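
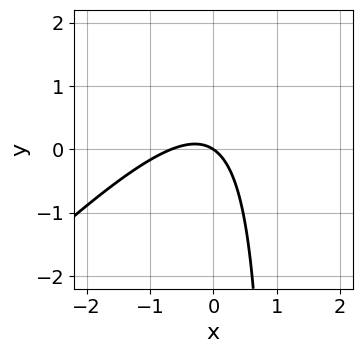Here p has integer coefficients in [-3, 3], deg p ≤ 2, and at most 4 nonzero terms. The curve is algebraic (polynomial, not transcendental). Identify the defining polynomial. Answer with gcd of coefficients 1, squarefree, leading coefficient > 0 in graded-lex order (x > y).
3*x^2 - 3*x*y + 2*x + 3*y

(a) The degree is 2 — a generic line meets the curve in up to 2 points.
(b) Against the integer gridlines: it meets the y-axis at y = 0 (among the integer gridlines); it crosses the x-axis at the gridline x = 0.
(c) Solving for integer coefficients yields p as stated.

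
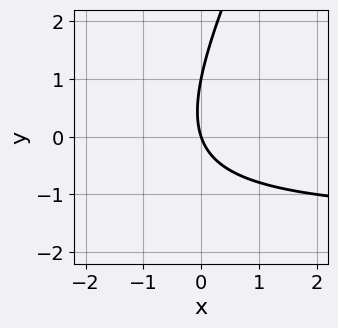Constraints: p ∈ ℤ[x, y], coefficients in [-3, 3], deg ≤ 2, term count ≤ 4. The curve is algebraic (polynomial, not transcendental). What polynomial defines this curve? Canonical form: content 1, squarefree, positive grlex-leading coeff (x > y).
The degree is 2 — a generic line meets the curve in up to 2 points.
Reading off the gridlines: it meets the x-axis at x = 0 (among the integer gridlines); among the integer gridlines, it crosses the y-axis at y ∈ {0, 1}.
Assembling these constraints gives the stated polynomial.

2*x*y - y^2 + 3*x + y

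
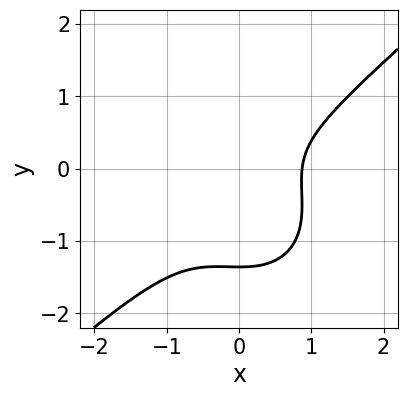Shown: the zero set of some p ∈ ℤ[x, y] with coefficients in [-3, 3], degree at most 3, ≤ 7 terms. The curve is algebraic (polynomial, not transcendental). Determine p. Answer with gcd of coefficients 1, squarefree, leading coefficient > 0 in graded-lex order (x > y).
3*x^3 - x^2*y - 3*y^3 - 3*y^2 - 2

(a) The degree is 3 — a generic line meets the curve in up to 3 points.
(b) Matching integer coefficients to the picture gives p.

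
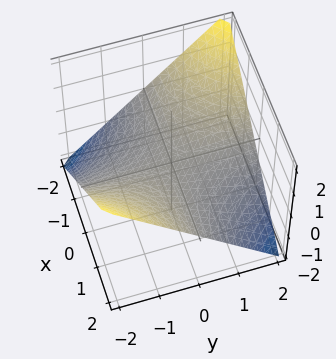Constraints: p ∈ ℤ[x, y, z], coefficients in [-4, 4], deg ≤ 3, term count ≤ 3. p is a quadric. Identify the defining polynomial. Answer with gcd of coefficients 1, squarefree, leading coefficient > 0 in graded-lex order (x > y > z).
(a) The degree is 2 — a saddle surface; a quadric.
(b) Observable constraints: every point of the y-axis in the box is on the surface; every point of the x-axis in the box is on the surface; it crosses the z-axis at the gridline z = 0.
(c) Together with the visible shape, these determine p as stated.

x*y + 2*z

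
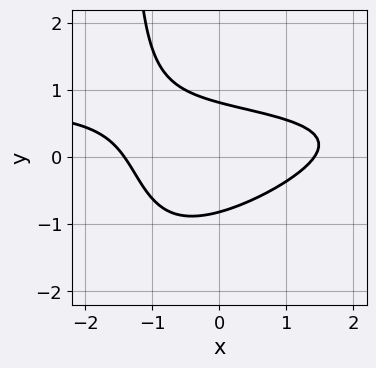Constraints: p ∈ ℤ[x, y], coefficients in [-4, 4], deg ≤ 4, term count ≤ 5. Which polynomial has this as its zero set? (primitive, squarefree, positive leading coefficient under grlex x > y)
First, deg p = 3. The shape is more complex than any degree-2 curve.
Finally, solving for integer coefficients yields p as stated.

x^2*y - 2*x*y^2 - x^2 - 3*y^2 + 2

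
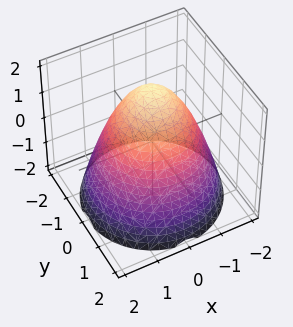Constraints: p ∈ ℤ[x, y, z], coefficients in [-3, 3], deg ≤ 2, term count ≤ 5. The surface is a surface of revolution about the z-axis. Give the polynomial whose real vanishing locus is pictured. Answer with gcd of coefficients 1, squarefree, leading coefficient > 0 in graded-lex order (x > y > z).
x^2 + y^2 + z - 2

(a) deg p = 2. The shape is more complex than any degree-1 surface.
(b) Symmetries: the z-axis is an axis of rotation, so x and y enter only as x² + y².
(c) Checking where it meets the axes: a circular section at z = -1 has radius between 1 and 2; it crosses the z-axis at the gridline z = 2.
(d) Putting this together gives p.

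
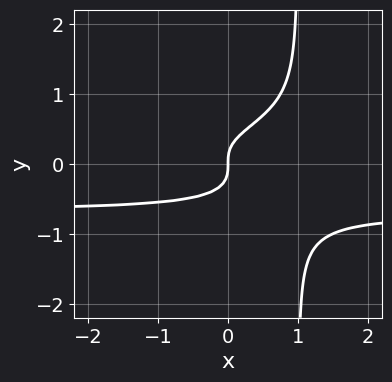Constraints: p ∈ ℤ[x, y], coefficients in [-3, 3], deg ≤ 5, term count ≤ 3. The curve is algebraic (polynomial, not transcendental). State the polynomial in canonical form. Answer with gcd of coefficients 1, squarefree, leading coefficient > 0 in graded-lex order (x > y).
First, the degree is 4 — no degree-3 curve has this shape.
Then, observable constraints: it crosses the x-axis at the gridline x = 0; one y-axis crossing is at y = 0.
Finally, putting this together gives p.

3*x*y^3 - 3*y^3 + x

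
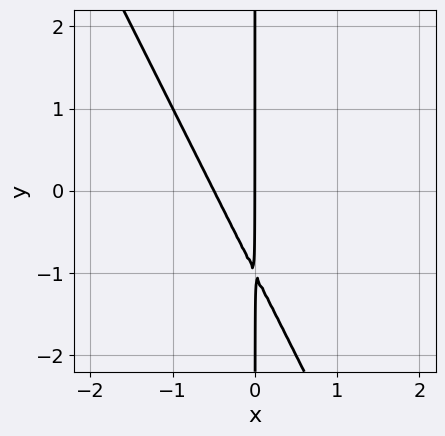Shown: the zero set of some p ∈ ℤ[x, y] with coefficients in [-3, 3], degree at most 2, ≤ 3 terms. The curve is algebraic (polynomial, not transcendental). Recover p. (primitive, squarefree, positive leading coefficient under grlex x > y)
2*x^2 + x*y + x

1. The degree is 2 — the shape is more complex than any degree-1 curve.
2. Reading off the gridlines: it meets the x-axis at x = 0 (among the integer gridlines); the visible y-axis segment lies entirely on the curve.
3. These observations pin down the coefficients.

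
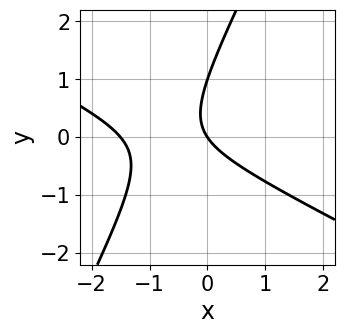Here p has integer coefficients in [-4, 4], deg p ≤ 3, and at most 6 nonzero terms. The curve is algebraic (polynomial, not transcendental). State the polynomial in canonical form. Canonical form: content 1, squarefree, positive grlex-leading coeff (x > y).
The degree is 2 — no degree-1 curve has this shape.
Observable constraints: the y-axis gridline crossings are at y ∈ {0, 1}; it crosses the x-axis at the gridline x = 0.
Fitting integer coefficients to these (and the overall shape) gives p.

2*x^2 + 3*x*y - 2*y^2 + 3*x + 2*y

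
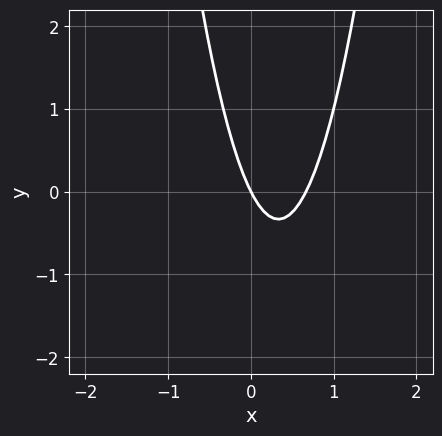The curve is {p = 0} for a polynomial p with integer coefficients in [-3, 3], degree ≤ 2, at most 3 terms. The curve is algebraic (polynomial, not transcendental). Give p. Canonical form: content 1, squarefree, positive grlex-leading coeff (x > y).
Degree: no degree-1 curve has this shape, so deg p = 2.
Against the integer gridlines: one y-axis crossing is at y = 0; one x-axis crossing is at x = 0.
Putting this together gives p.

3*x^2 - 2*x - y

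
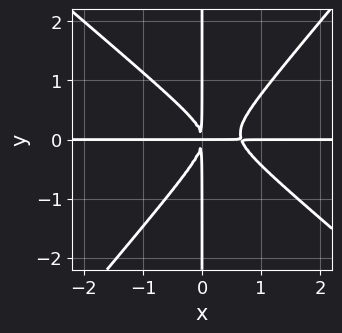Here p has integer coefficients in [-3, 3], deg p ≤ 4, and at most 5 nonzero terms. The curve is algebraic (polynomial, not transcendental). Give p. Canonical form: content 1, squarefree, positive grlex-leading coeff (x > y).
(a) deg p = 4. The shape is more complex than any degree-3 curve.
(b) Checking where it meets the axes: the visible y-axis segment lies entirely on the curve; the visible x-axis segment lies entirely on the curve.
(c) Solving for integer coefficients yields p as stated.

3*x^3*y + x^2*y^2 - 3*x*y^3 - 2*x^2*y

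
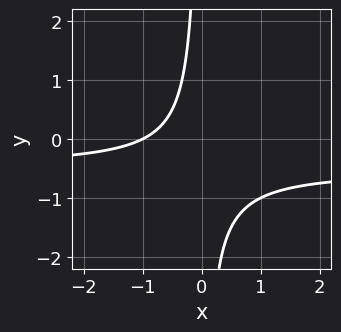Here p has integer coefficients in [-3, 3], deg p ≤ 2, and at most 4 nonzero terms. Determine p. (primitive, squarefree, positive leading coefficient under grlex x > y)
2*x*y + x + 1

1. The degree is 2 — no degree-1 curve has this shape.
2. Observable constraints: one x-axis crossing is at x = -1; the curve avoids every integer y-axis point in the box.
3. Fitting integer coefficients to these (and the overall shape) gives p.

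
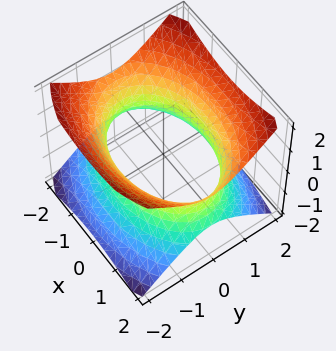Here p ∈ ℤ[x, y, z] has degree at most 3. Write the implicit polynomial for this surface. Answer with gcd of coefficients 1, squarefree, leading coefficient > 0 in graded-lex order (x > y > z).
(a) The degree is 2 — an hourglass — one-sheet hyperboloid; a quadric.
(b) Symmetries: it's symmetric under y → −y, forcing even powers of y; it's symmetric under x → −x, forcing even powers of x; mirror symmetry z ↦ −z ⇒ only even powers of z.
(c) Reading off the gridlines: the surface avoids every integer z-axis point in the box.
(d) Matching integer coefficients to the picture gives p.

x^2 + 2*y^2 - 2*z^2 - 3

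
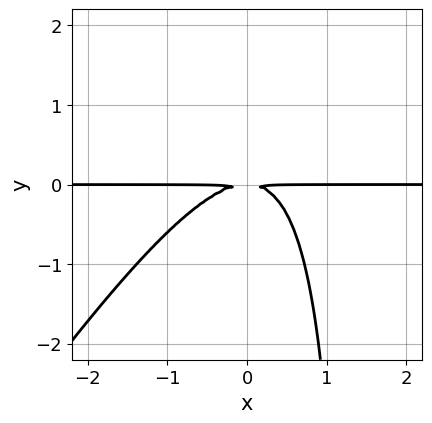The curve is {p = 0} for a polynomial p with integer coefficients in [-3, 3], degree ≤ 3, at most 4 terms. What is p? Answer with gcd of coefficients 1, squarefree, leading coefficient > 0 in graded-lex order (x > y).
3*x^2*y - 2*x*y^2 + 3*y^2

1. deg p = 3.
2. Checking where it meets the axes: the visible x-axis segment lies entirely on the curve.
3. The integer polynomial consistent with all of this is the stated p.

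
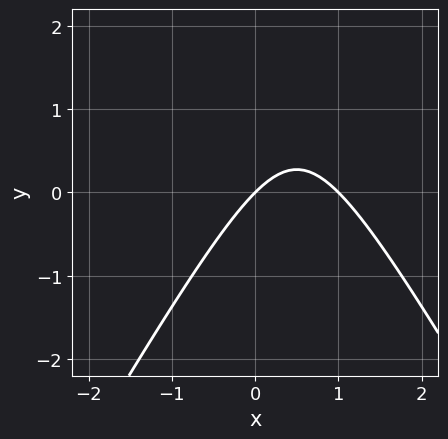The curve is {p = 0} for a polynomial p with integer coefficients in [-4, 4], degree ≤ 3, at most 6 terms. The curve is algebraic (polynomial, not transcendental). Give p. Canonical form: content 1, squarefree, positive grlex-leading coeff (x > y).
First, degree: a generic line meets the curve in up to 2 points, so deg p = 2.
Next, observable constraints: it meets the y-axis at y = 0 (among the integer gridlines); among the integer gridlines, it crosses the x-axis at x ∈ {0, 1}.
Finally, solving for integer coefficients yields p as stated.

3*x^2 - y^2 - 3*x + 3*y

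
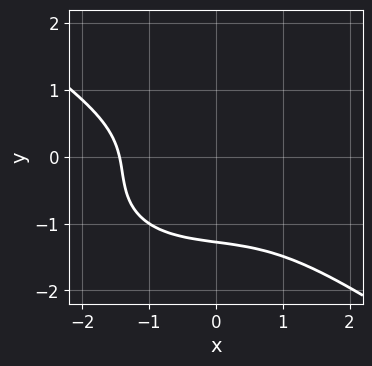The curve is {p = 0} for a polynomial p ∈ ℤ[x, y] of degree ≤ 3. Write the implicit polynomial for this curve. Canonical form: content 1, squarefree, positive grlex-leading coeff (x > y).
First, degree: no degree-2 curve has this shape, so deg p = 3.
Finally, solving for integer coefficients yields p as stated.

x^3 + 3*y^3 - x*y + 2*y^2 + 3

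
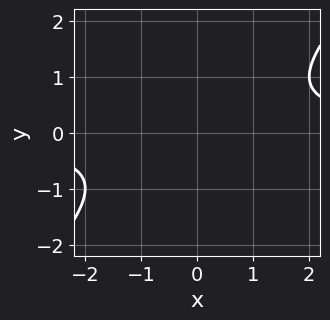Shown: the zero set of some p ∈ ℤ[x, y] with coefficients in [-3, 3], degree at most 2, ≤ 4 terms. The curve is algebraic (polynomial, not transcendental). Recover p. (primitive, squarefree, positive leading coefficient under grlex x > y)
1. deg p = 2. The shape is more complex than any degree-1 curve.
2. Observable constraints: no y-intercept at any integer in the box; no x-intercept at any integer in the box.
3. Matching integer coefficients to the picture gives p.

x*y - y^2 - 1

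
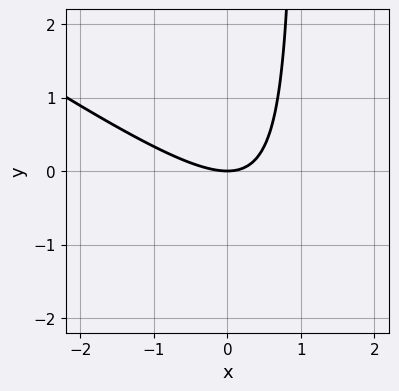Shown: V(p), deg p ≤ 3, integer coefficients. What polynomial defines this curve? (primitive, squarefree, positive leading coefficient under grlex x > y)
1. deg p = 2. The shape is more complex than any degree-1 curve.
2. From the axis intercepts and sections: one y-axis crossing is at y = 0; one x-axis crossing is at x = 0.
3. Assembling these constraints gives the stated polynomial.

2*x^2 + 3*x*y - 3*y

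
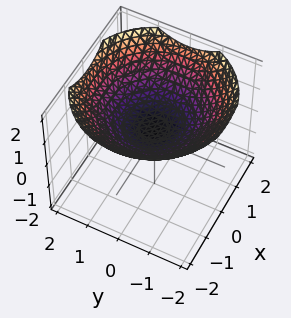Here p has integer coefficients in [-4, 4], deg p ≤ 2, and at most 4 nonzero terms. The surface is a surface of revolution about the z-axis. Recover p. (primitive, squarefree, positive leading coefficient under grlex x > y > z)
The degree is 2 — the shape is more complex than any degree-1 surface.
Symmetry: the surface is invariant under rotation about z: p = q(x² + y², z).
From the axis intercepts and sections: it misses every integer gridline on the y-axis; a circular section at z = 1 has radius between 1 and 2.
Putting this together gives p.

x^2 + y^2 - 3*z + 1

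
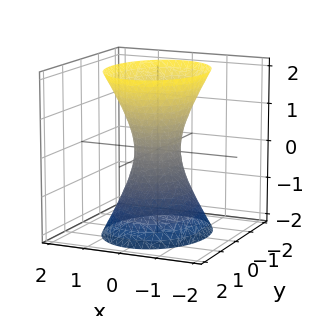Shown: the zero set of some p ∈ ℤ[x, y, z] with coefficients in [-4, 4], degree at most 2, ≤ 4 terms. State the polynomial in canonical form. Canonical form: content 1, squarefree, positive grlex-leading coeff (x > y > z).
(a) The degree is 2 — an hourglass — one-sheet hyperboloid; a quadric.
(b) Symmetries: mirror symmetry z ↦ −z ⇒ only even powers of z; mirror symmetry x ↦ −x ⇒ only even powers of x; mirror symmetry y ↦ −y ⇒ only even powers of y.
(c) From the visible intercepts: it misses every integer gridline on the z-axis.
(d) These observations pin down the coefficients.

3*x^2 + 2*y^2 - z^2 - 1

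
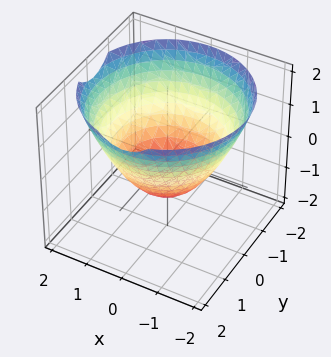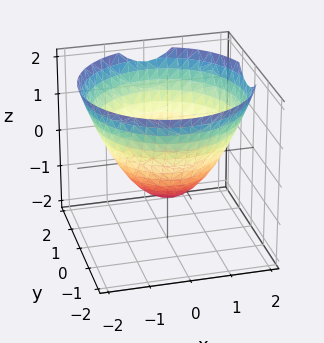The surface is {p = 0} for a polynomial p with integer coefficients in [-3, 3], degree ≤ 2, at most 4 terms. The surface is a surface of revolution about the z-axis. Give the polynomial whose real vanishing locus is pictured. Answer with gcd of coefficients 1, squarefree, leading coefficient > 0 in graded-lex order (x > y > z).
2*x^2 + 2*y^2 - 3*z - 3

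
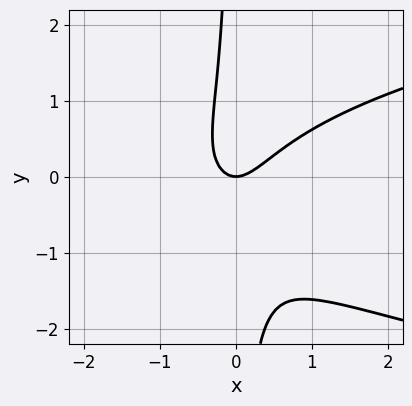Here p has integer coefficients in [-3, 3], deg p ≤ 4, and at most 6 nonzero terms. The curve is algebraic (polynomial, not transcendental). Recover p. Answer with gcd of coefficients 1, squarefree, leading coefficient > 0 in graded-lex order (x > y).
2*x*y^2 - 2*x^2 + x*y + y

1. deg p = 3. No degree-2 curve has this shape.
2. Observable constraints: it meets the y-axis at y = 0 (among the integer gridlines); it meets the x-axis at x = 0 (among the integer gridlines).
3. Putting this together gives p.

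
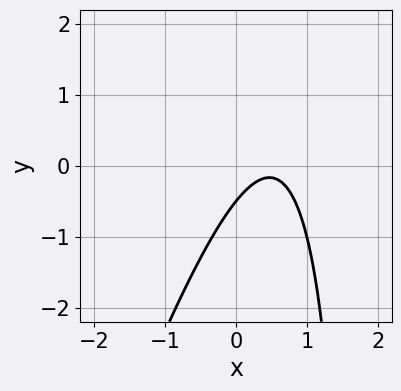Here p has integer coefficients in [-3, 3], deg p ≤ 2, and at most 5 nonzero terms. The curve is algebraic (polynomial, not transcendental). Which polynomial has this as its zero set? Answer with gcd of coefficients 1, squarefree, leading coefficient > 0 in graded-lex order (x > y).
3*x^2 - x*y - 3*x + 2*y + 1

(a) deg p = 2.
(b) Checking where it meets the axes: no x-intercept at any integer in the box.
(c) The integer polynomial consistent with all of this is the stated p.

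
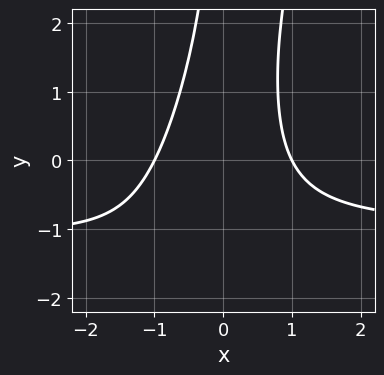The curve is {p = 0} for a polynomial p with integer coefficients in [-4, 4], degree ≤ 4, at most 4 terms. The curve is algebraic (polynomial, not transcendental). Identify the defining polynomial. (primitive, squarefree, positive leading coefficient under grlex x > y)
3*x^2*y - x*y^2 + 3*x^2 - 3

First, degree: the shape is more complex than any degree-2 curve, so deg p = 3.
Then, checking where it meets the axes: no y-intercept at any integer in the box; among the integer gridlines, it crosses the x-axis at x ∈ {-1, 1}.
Finally, assembling these constraints gives the stated polynomial.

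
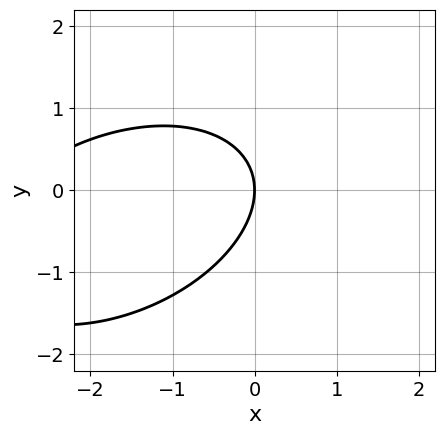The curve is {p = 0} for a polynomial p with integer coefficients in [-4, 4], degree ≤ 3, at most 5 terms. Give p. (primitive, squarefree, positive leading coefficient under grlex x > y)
(a) Degree: a generic line meets the curve in up to 2 points, so deg p = 2.
(b) From the visible intercepts: one y-axis crossing is at y = 0; one x-axis crossing is at x = 0.
(c) Fitting integer coefficients to these (and the overall shape) gives p.

x^2 - x*y + 2*y^2 + 3*x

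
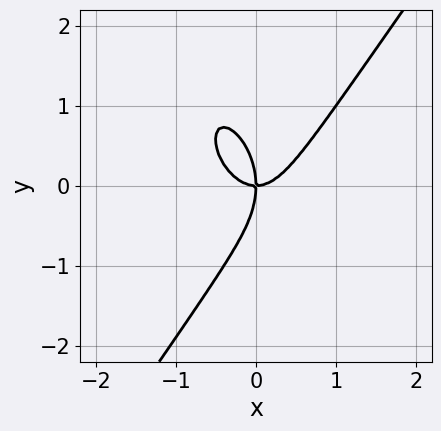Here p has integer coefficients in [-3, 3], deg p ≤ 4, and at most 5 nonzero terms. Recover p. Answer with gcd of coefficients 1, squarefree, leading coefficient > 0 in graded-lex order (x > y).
3*x^3 - y^3 - 2*x*y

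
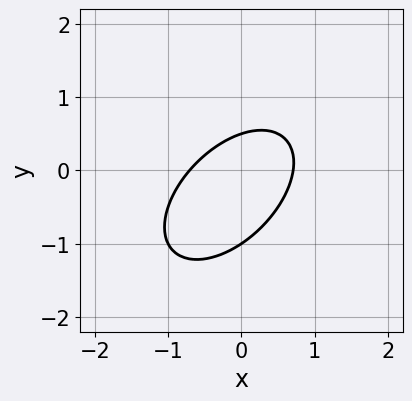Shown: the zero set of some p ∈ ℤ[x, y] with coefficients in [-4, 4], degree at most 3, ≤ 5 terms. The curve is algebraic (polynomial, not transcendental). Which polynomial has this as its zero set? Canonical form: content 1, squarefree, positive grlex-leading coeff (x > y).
2*x^2 - 2*x*y + 2*y^2 + y - 1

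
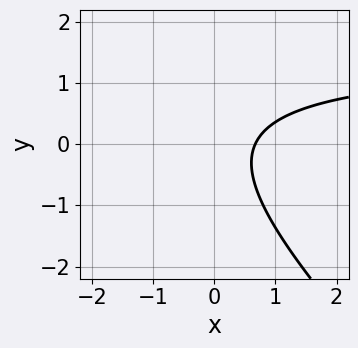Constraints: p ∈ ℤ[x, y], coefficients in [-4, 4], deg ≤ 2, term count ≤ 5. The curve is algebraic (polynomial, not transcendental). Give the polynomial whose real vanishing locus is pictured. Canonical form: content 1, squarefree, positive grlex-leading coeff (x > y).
2*x*y + 2*y^2 - 3*x + 2

The degree is 2 — no degree-1 curve has this shape.
Against the integer gridlines: no y-intercept at any integer in the box.
Fitting integer coefficients to these (and the overall shape) gives p.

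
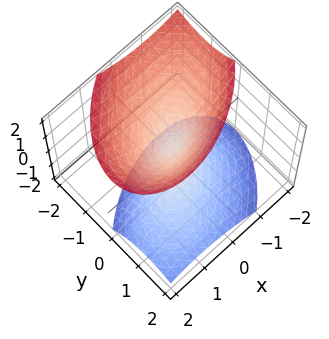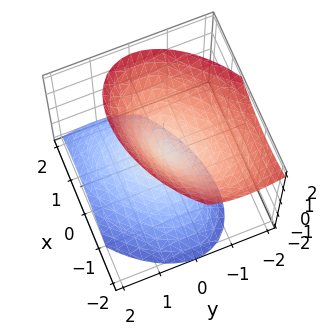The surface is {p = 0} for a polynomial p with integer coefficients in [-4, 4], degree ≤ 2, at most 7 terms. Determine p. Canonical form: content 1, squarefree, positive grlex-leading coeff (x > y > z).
2*x^2 - 2*x*y + 3*y^2 + 2*y*z - 2*z^2

1. I count 2 distinct pieces. Treating them together as one polynomial.
2. Degree: no degree-1 surface has this shape, so deg p = 2.
3. Reading off the gridlines: it crosses the x-axis at the gridline x = 0; one y-axis crossing is at y = 0; one z-axis crossing is at z = 0.
4. The integer polynomial consistent with all of this is the stated p.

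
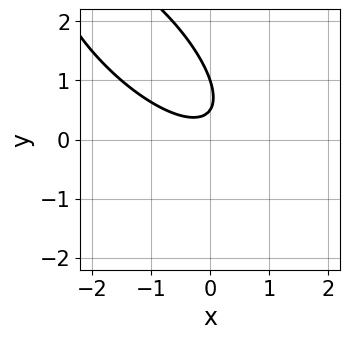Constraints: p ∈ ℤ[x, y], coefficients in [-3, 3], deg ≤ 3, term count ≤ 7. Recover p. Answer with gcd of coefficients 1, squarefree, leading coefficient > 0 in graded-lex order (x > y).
2*x^2 + 3*x*y + 2*y^2 - 3*y + 1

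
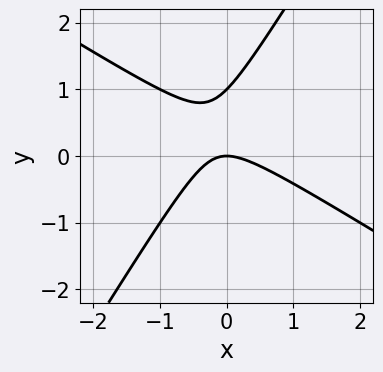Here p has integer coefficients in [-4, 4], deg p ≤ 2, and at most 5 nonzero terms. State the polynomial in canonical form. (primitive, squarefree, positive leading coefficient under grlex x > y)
x^2 + x*y - y^2 + y

deg p = 2. No degree-1 curve has this shape.
Observable constraints: among the integer gridlines, it crosses the y-axis at y ∈ {0, 1}; it meets the x-axis at x = 0 (among the integer gridlines).
Putting this together gives p.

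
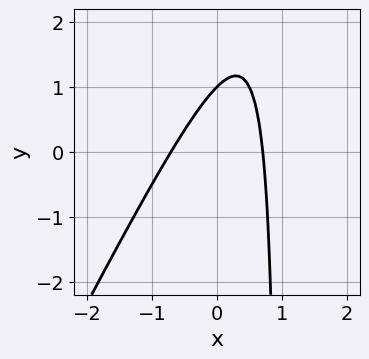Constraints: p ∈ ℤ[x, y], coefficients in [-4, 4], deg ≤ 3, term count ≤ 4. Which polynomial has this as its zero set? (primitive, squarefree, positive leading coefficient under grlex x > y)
2*x^2 - x*y + y - 1

1. deg p = 2. A generic line meets the curve in up to 2 points.
2. Checking where it meets the axes: it meets the y-axis at y = 1 (among the integer gridlines).
3. Putting this together gives p.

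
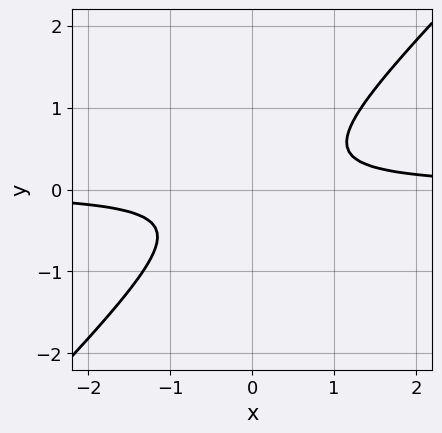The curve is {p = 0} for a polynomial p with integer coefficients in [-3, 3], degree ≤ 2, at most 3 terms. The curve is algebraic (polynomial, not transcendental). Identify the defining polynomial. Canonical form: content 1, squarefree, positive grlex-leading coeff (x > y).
(a) deg p = 2. No degree-1 curve has this shape.
(b) From the axis intercepts and sections: no y-intercept at any integer in the box; the curve avoids every integer x-axis point in the box.
(c) Together with the visible shape, these determine p as stated.

3*x*y - 3*y^2 - 1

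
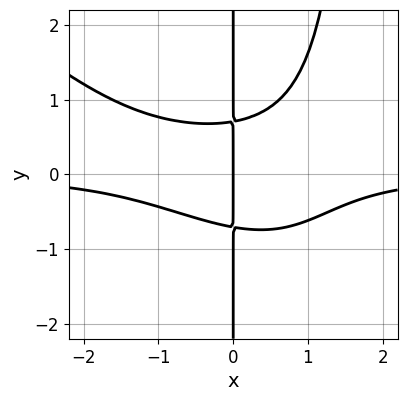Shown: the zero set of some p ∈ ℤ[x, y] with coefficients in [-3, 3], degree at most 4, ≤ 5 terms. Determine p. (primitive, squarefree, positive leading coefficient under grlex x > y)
x^3*y + x^2*y^2 - 2*x*y^2 + x

(a) Degree: a generic line meets the curve in up to 4 points, so deg p = 4.
(b) From the axis intercepts and sections: the visible y-axis segment lies entirely on the curve; it meets the x-axis at x = 0 (among the integer gridlines).
(c) Putting this together gives p.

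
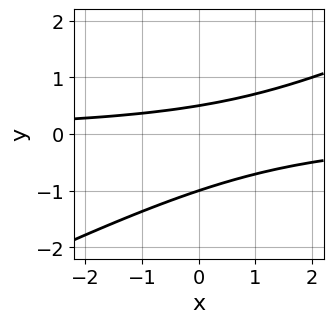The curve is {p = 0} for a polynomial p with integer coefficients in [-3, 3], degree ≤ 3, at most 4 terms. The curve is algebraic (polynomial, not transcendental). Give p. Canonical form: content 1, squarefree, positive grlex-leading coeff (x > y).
x*y - 2*y^2 - y + 1

First, the degree is 2 — the shape is more complex than any degree-1 curve.
Then, observable constraints: it meets the y-axis at y = -1 (among the integer gridlines); the curve avoids every integer x-axis point in the box.
Finally, putting this together gives p.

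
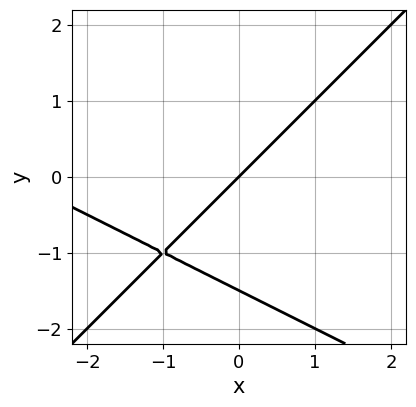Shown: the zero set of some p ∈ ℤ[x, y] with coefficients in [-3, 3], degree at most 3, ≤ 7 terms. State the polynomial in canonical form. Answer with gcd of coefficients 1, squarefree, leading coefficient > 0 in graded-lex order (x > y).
x^2 + x*y - 2*y^2 + 3*x - 3*y

1. deg p = 2. No degree-1 curve has this shape.
2. From the visible intercepts: it meets the y-axis at y = 0 (among the integer gridlines); one x-axis crossing is at x = 0.
3. Together with the visible shape, these determine p as stated.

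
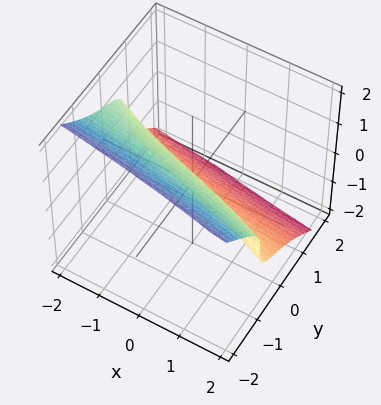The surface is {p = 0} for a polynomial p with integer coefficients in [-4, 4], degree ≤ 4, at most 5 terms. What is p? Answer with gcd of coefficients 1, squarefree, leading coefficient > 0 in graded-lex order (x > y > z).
x*y^2 + 2*y^3 + 2*z^3 + x + 3*y

First, deg p = 3. The shape is more complex than any degree-2 surface.
Then, checking where it meets the axes: it meets the x-axis at x = 0 (among the integer gridlines); one y-axis crossing is at y = 0; it crosses the z-axis at the gridline z = 0.
Finally, putting this together gives p.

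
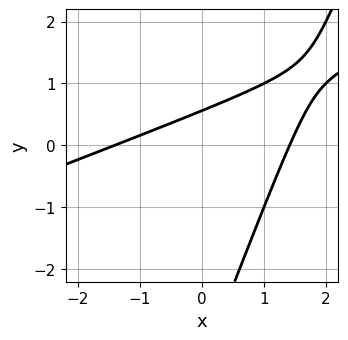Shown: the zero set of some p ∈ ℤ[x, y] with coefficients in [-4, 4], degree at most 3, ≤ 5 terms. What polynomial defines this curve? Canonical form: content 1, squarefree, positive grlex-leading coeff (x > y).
x^2 - 3*x*y + y^2 + 3*y - 2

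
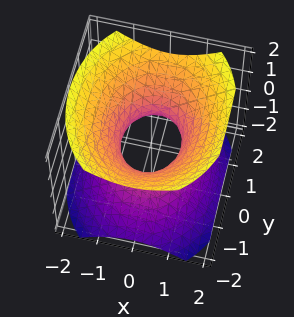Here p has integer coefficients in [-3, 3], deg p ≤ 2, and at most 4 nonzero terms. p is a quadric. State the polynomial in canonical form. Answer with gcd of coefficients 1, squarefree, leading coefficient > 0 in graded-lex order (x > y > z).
3*x^2 + 2*y^2 - 3*z^2 - 2

First, the degree is 2 — one connected sheet with a waist; a quadric.
Next, symmetries: the z ↦ −z reflection is a symmetry, so z appears only in even powers; mirror symmetry x ↦ −x ⇒ only even powers of x; mirror symmetry y ↦ −y ⇒ only even powers of y.
Then, against the integer gridlines: the y-axis gridline crossings are at y ∈ {-1, 1}; the surface avoids every integer z-axis point in the box.
Finally, solving for integer coefficients yields p as stated.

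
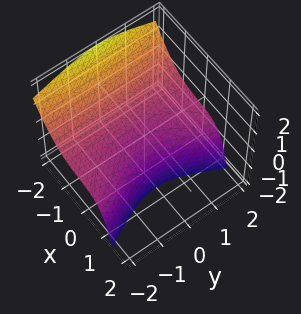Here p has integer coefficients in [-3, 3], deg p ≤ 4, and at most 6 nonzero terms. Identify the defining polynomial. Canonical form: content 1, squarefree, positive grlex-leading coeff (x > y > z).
2*x^3 + y^2*z - 3*x*z + 3*z + 2

(a) The degree is 3 — a generic line meets the surface in up to 3 points.
(b) From the visible intercepts: no y-intercept at any integer in the box; one x-axis crossing is at x = -1.
(c) Matching integer coefficients to the picture gives p.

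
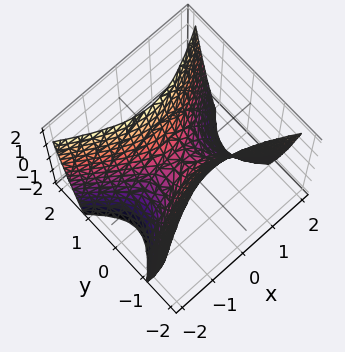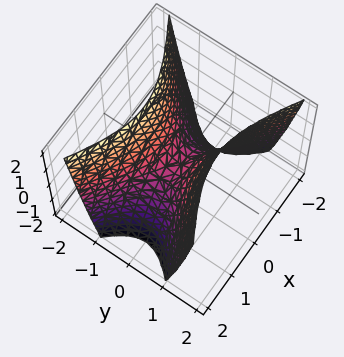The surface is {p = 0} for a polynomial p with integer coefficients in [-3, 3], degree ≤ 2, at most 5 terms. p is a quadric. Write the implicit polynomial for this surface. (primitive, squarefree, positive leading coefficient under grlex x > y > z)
First, degree: a hyperbolic paraboloid; a quadric, so deg p = 2.
Then, symmetries: the x ↦ −x reflection is a symmetry, so x appears only in even powers; the y ↦ −y reflection is a symmetry, so y appears only in even powers.
Then, checking where it meets the axes: it crosses the z-axis at the gridline z = 0; it meets the y-axis at y = 0 (among the integer gridlines); it meets the x-axis at x = 0 (among the integer gridlines).
Finally, solving for integer coefficients yields p as stated.

x^2 - 2*y^2 + z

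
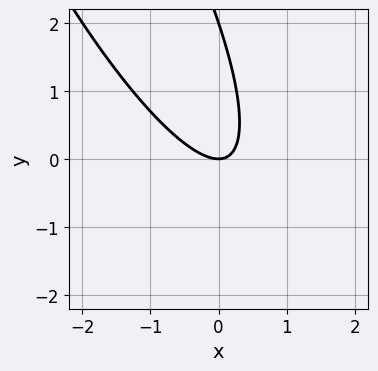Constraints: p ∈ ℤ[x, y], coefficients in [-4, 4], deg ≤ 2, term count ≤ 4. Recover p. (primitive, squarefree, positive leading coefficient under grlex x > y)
First, degree: a generic line meets the curve in up to 2 points, so deg p = 2.
Next, from the axis intercepts and sections: one x-axis crossing is at x = 0; the y-axis gridline crossings are at y ∈ {0, 2}.
Finally, fitting integer coefficients to these (and the overall shape) gives p.

3*x^2 + 3*x*y + y^2 - 2*y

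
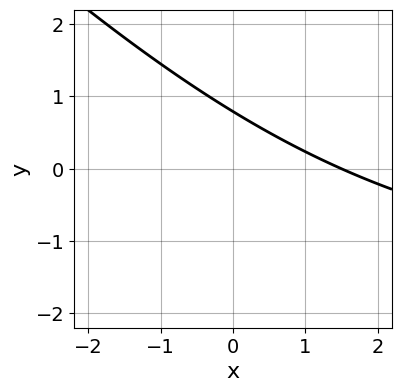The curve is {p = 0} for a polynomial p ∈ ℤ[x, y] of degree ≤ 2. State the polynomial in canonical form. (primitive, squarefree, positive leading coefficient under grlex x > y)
First, degree: the shape is more complex than any degree-1 curve, so deg p = 2.
Finally, putting this together gives p.

x*y + y^2 + 2*x + 3*y - 3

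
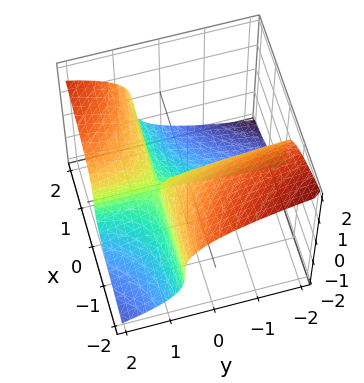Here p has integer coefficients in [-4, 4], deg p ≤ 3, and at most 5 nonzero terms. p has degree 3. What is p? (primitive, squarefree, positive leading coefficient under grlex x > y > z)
1. deg p = 3. The shape is more complex than any degree-2 surface.
2. From the axis intercepts and sections: it crosses the x-axis at the gridline x = 0; it crosses the z-axis at the gridline z = 0; the visible y-axis segment lies entirely on the surface.
3. The integer polynomial consistent with all of this is the stated p.

2*z^3 - 3*x*y + 2*x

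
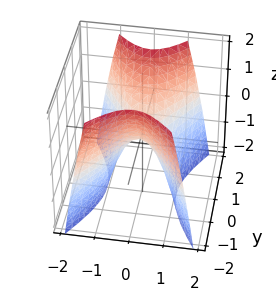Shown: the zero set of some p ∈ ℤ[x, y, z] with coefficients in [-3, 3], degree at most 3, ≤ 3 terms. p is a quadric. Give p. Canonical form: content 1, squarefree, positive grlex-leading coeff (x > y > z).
1. deg p = 2. A saddle surface; a quadric.
2. Symmetries: it's symmetric under x → −x, forcing even powers of x; the y ↦ −y reflection is a symmetry, so y appears only in even powers.
3. Observable constraints: one x-axis crossing is at x = 0; it meets the z-axis at z = 0 (among the integer gridlines); one y-axis crossing is at y = 0.
4. These observations pin down the coefficients.

2*x^2 - y^2 + z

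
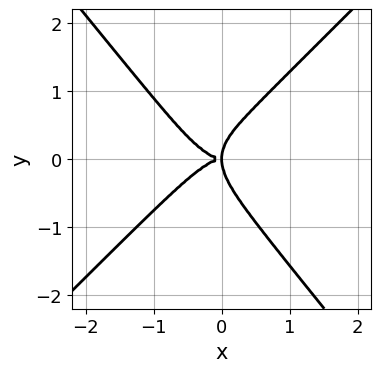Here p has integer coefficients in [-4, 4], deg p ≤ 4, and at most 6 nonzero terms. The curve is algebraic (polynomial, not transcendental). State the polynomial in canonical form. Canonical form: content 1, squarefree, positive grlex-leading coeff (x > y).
2*x^4 + 2*x^2*y^2 - x*y^3 - 3*y^4 + 3*x*y^2

First, deg p = 4. The shape is more complex than any degree-3 curve.
Next, observable constraints: it crosses the x-axis at the gridline x = 0; it crosses the y-axis at the gridline y = 0.
Finally, the integer polynomial consistent with all of this is the stated p.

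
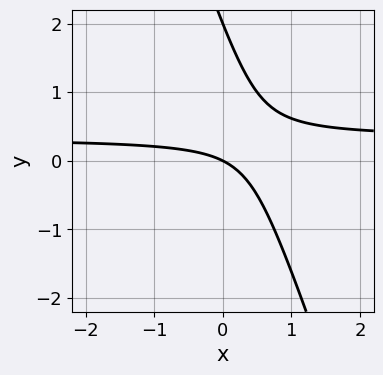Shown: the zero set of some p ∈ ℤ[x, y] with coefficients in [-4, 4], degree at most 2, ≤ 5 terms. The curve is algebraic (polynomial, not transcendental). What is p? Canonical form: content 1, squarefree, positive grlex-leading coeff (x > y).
deg p = 2. A generic line meets the curve in up to 2 points.
From the visible intercepts: it crosses the x-axis at the gridline x = 0; the y-axis gridline crossings are at y ∈ {0, 2}.
Assembling these constraints gives the stated polynomial.

3*x*y + y^2 - x - 2*y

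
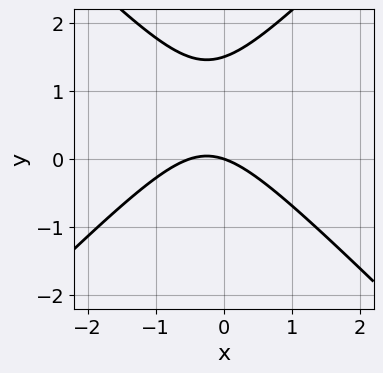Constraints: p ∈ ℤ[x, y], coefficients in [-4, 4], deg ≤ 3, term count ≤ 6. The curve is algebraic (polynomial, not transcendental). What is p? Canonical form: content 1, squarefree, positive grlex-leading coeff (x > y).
2*x^2 - 2*y^2 + x + 3*y

First, degree: a generic line meets the curve in up to 2 points, so deg p = 2.
Then, against the integer gridlines: it meets the y-axis at y = 0 (among the integer gridlines); it crosses the x-axis at the gridline x = 0.
Finally, together with the visible shape, these determine p as stated.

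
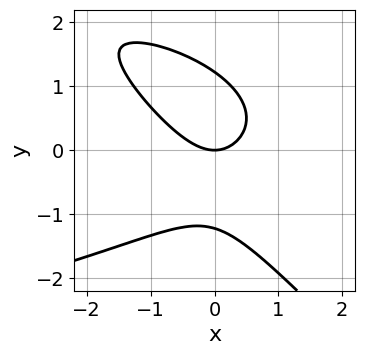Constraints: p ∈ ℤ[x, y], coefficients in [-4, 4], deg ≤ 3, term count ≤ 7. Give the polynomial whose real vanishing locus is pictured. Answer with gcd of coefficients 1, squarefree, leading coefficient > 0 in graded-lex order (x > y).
2*x*y^2 + 2*y^3 + 3*x^2 + x*y - 3*y

First, degree: a generic line meets the curve in up to 3 points, so deg p = 3.
Then, reading off the gridlines: it crosses the x-axis at the gridline x = 0; one y-axis crossing is at y = 0.
Finally, solving for integer coefficients yields p as stated.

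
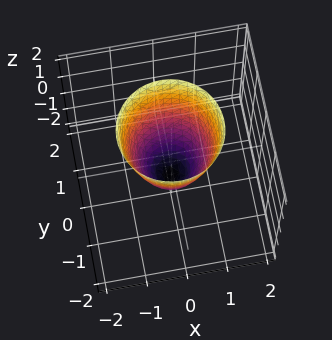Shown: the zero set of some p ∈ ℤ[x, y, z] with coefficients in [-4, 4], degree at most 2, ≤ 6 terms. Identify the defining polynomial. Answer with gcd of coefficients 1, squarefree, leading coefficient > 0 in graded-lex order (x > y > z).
2*x^2 + 2*y^2 - z - 1

1. Degree: no degree-1 surface has this shape, so deg p = 2.
2. Symmetry: every cross-section ⟂ z is a circle, so x, y appear only via x² + y².
3. Observable constraints: a circular section at z = 1 has radius exactly 1; one z-axis crossing is at z = -1.
4. Putting this together gives p.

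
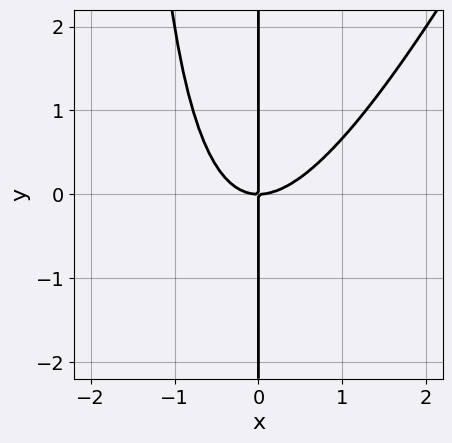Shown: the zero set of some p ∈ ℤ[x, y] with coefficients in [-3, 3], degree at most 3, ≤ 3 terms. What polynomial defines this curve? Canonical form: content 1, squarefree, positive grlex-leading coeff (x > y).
2*x^3 - x^2*y - 2*x*y

1. deg p = 3. The shape is more complex than any degree-2 curve.
2. Observable constraints: the visible y-axis segment lies entirely on the curve; one x-axis crossing is at x = 0.
3. Matching integer coefficients to the picture gives p.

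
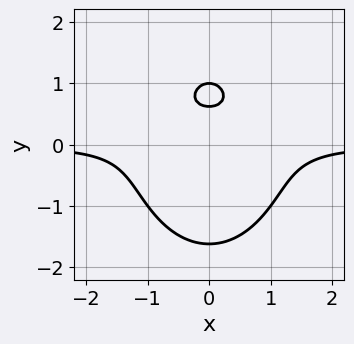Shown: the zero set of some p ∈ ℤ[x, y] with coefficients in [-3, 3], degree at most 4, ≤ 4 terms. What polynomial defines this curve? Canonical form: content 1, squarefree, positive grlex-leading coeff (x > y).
1. deg p = 3. The shape is more complex than any degree-2 curve.
2. Symmetries: mirror symmetry x ↦ −x ⇒ only even powers of x.
3. Checking where it meets the axes: it meets the y-axis at y = 1 (among the integer gridlines); the curve avoids every integer x-axis point in the box.
4. Assembling these constraints gives the stated polynomial.

2*x^2*y + y^3 - 2*y + 1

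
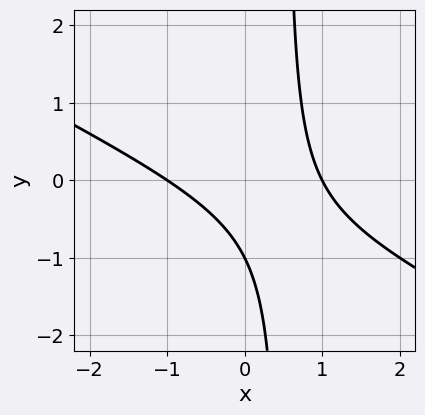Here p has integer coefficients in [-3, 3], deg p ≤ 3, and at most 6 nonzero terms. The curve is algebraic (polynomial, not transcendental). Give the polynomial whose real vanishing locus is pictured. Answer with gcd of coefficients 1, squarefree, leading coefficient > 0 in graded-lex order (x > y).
1. The degree is 2 — a generic line meets the curve in up to 2 points.
2. From the visible intercepts: among the integer gridlines, it crosses the x-axis at x ∈ {-1, 1}; one y-axis crossing is at y = -1.
3. Fitting integer coefficients to these (and the overall shape) gives p.

x^2 + 2*x*y - y - 1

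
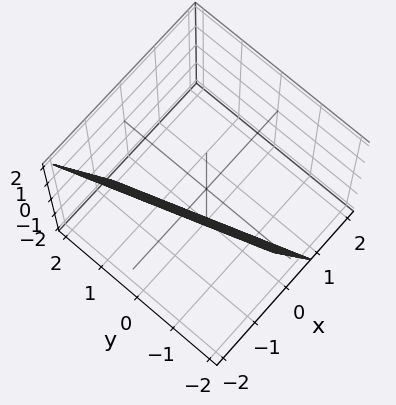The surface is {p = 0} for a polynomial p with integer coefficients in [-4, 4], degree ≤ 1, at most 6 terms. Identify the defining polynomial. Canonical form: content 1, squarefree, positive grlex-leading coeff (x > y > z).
1. The degree is 1 — the surface is flat (a plane).
2. Observable constraints: one z-axis crossing is at z = -2; it meets the y-axis at y = -2 (among the integer gridlines).
3. These observations pin down the coefficients.

3*x + y + z + 2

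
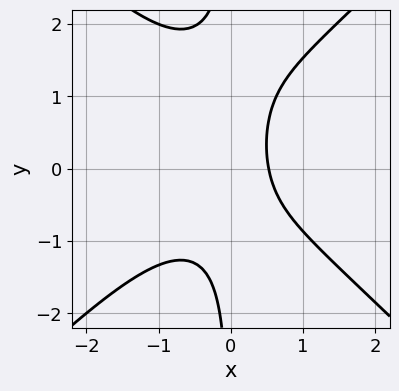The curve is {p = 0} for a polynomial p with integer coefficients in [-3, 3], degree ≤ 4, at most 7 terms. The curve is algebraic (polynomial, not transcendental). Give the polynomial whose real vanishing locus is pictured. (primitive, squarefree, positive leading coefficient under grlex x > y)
1. The degree is 3 — no degree-2 curve has this shape.
2. From the axis intercepts and sections: it misses every integer gridline on the y-axis.
3. Putting this together gives p.

3*x^3 - 3*x*y^2 + 2*x*y + 3*x - 2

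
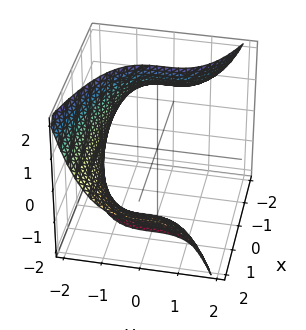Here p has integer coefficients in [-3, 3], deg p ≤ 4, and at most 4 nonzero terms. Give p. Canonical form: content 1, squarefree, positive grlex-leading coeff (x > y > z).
The degree is 3 — no degree-2 surface has this shape.
Observable constraints: the surface avoids every integer x-axis point in the box; it misses every integer gridline on the z-axis.
The integer polynomial consistent with all of this is the stated p.

y^3 + 2*x*z + 3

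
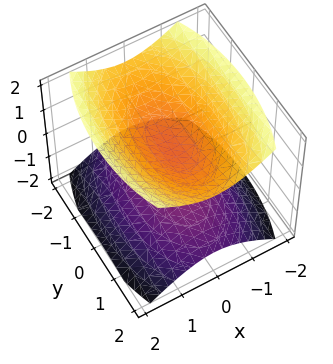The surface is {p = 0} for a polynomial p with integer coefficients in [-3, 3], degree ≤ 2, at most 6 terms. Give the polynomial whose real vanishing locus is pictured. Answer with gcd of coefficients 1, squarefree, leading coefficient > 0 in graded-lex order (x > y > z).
3*x^2 + y^2 - 3*z^2 + 1

First, I count 2 distinct pieces. Treating them together as one polynomial.
Next, deg p = 2. Two separate bowl-shaped sheets opening away from each other; a quadric.
Then, symmetries: mirror symmetry z ↦ −z ⇒ only even powers of z; the x ↦ −x reflection is a symmetry, so x appears only in even powers; mirror symmetry y ↦ −y ⇒ only even powers of y.
Then, checking where it meets the axes: no y-intercept at any integer in the box; it misses every integer gridline on the x-axis.
Finally, assembling these constraints gives the stated polynomial.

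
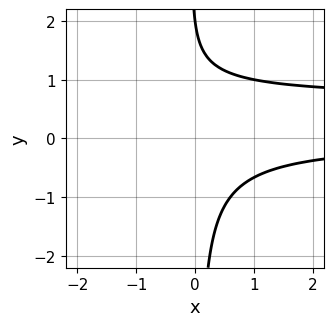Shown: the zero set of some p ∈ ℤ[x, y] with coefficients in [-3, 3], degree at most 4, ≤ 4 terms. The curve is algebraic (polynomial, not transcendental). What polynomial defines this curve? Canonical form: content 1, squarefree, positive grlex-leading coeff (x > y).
3*x*y^2 - 2*x*y + y - 2

1. Degree: the shape is more complex than any degree-2 curve, so deg p = 3.
2. From the visible intercepts: it meets the y-axis at y = 2 (among the integer gridlines); the curve avoids every integer x-axis point in the box.
3. These observations pin down the coefficients.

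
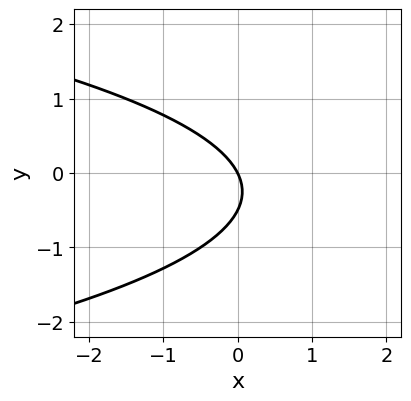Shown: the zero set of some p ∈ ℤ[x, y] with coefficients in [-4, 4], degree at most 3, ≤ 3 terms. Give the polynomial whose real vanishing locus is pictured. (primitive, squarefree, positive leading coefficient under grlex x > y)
1. deg p = 2. No degree-1 curve has this shape.
2. Reading off the gridlines: one x-axis crossing is at x = 0; one y-axis crossing is at y = 0.
3. The integer polynomial consistent with all of this is the stated p.

2*y^2 + 2*x + y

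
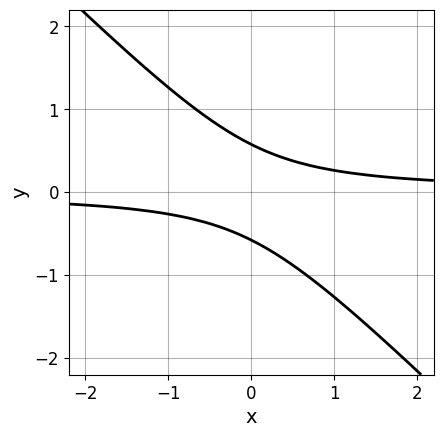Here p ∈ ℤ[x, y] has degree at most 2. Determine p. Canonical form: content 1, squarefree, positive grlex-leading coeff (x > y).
3*x*y + 3*y^2 - 1

1. Degree: the shape is more complex than any degree-1 curve, so deg p = 2.
2. From the axis intercepts and sections: no x-intercept at any integer in the box.
3. Fitting integer coefficients to these (and the overall shape) gives p.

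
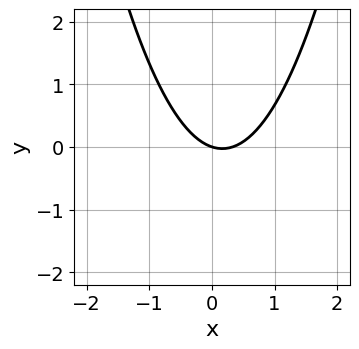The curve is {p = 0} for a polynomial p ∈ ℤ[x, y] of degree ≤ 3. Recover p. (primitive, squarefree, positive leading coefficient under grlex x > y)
3*x^2 - x - 3*y

Degree: no degree-1 curve has this shape, so deg p = 2.
From the visible intercepts: it meets the y-axis at y = 0 (among the integer gridlines); one x-axis crossing is at x = 0.
Together with the visible shape, these determine p as stated.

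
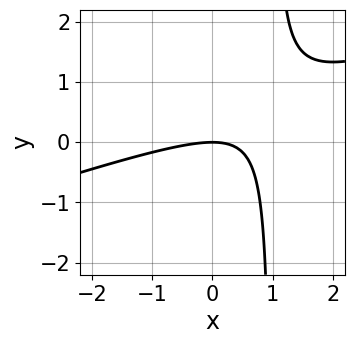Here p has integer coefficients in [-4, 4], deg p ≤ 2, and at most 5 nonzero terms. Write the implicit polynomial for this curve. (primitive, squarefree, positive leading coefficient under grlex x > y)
x^2 - 3*x*y + 3*y

1. deg p = 2. No degree-1 curve has this shape.
2. From the visible intercepts: it crosses the x-axis at the gridline x = 0; it crosses the y-axis at the gridline y = 0.
3. Assembling these constraints gives the stated polynomial.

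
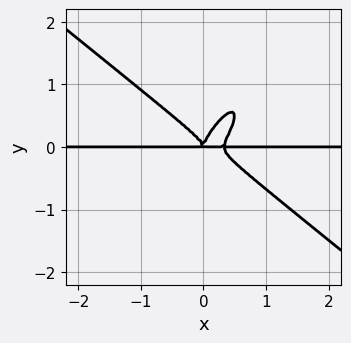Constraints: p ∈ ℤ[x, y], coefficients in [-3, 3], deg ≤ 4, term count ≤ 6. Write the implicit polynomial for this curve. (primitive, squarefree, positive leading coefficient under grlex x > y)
3*x^3*y - 3*x*y^3 + 2*y^4 - x^2*y

1. The degree is 4 — a generic line meets the curve in up to 4 points.
2. From the axis intercepts and sections: the visible x-axis segment lies entirely on the curve.
3. Solving for integer coefficients yields p as stated.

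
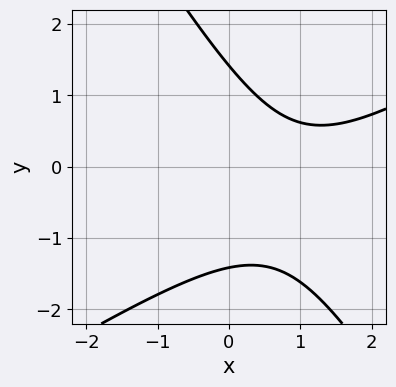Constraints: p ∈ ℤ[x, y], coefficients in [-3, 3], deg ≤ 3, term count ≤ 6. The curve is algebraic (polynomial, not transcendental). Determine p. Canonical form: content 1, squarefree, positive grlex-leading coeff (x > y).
x^2 - x*y - y^2 - 2*x + 2

1. The degree is 2 — the shape is more complex than any degree-1 curve.
2. From the axis intercepts and sections: no x-intercept at any integer in the box.
3. Solving for integer coefficients yields p as stated.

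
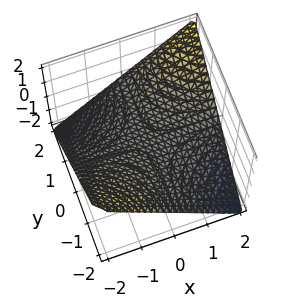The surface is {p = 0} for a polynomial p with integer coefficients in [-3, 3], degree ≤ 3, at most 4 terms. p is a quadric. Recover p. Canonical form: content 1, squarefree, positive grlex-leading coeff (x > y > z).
1. deg p = 2.
2. Against the integer gridlines: the visible y-axis segment lies entirely on the surface; one z-axis crossing is at z = 0; the visible x-axis segment lies entirely on the surface.
3. Solving for integer coefficients yields p as stated.

x*y - 2*z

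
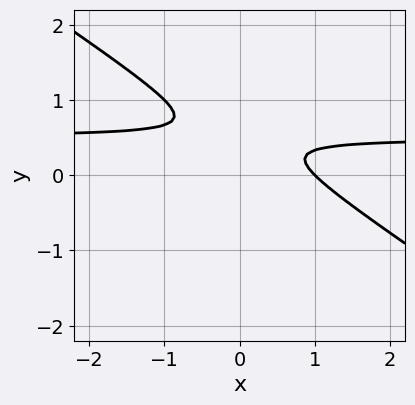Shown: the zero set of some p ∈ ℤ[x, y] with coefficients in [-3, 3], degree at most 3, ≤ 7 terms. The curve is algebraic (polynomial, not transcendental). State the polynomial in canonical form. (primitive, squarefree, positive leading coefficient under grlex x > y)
First, the degree is 2 — a generic line meets the curve in up to 2 points.
Then, observable constraints: one x-axis crossing is at x = 1; no y-intercept at any integer in the box.
Finally, matching integer coefficients to the picture gives p.

2*x*y + 3*y^2 - x - 3*y + 1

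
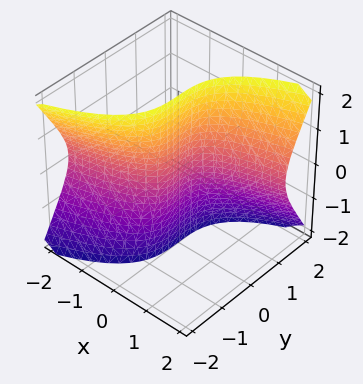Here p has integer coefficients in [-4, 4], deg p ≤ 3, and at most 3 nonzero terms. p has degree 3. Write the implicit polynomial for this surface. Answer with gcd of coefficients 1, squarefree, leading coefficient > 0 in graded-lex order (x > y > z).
x*z^2 - y^3 + x

1. deg p = 3.
2. Observable constraints: one y-axis crossing is at y = 0; the visible z-axis segment lies entirely on the surface.
3. Putting this together gives p.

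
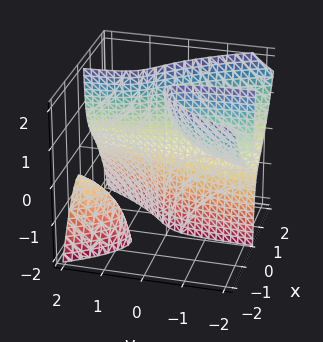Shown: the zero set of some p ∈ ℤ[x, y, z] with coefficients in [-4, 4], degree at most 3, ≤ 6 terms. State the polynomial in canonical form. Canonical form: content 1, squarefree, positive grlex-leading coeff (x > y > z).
3*x^3 + 3*x*y*z - x*z - 1

First, there are 3 components. They look like related sheets of one shape, so recover p as a whole.
Next, deg p = 3. The shape is more complex than any degree-2 surface.
Then, reading off the gridlines: it misses every integer gridline on the z-axis; the surface avoids every integer y-axis point in the box.
Finally, putting this together gives p.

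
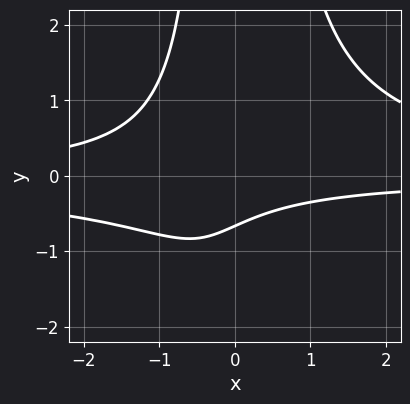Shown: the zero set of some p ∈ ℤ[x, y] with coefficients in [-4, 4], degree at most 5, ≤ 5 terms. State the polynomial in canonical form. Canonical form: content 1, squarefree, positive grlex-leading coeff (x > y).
2*x^2*y^2 - 2*x*y - 3*y - 2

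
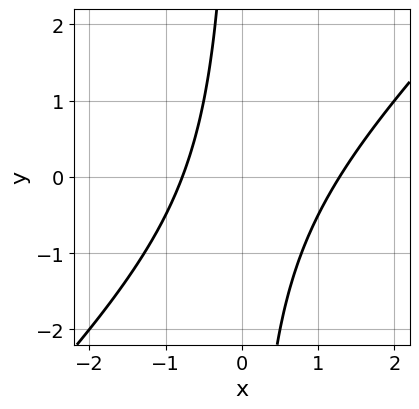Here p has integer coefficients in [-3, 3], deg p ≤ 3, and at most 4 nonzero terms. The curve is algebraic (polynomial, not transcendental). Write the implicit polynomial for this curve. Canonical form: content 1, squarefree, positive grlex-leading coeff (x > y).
2*x^2 - 2*x*y - x - 2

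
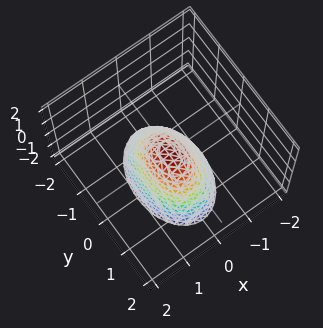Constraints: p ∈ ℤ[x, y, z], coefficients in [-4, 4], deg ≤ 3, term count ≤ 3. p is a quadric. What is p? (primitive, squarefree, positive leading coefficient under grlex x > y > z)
2*x^2 + y^2 + z

1. deg p = 2. A single bowl opening along one axis; a quadric.
2. Symmetries: the y ↦ −y reflection is a symmetry, so y appears only in even powers; it's symmetric under x → −x, forcing even powers of x.
3. Reading off the gridlines: it crosses the z-axis at the gridline z = 0; one y-axis crossing is at y = 0; one x-axis crossing is at x = 0.
4. Fitting integer coefficients to these (and the overall shape) gives p.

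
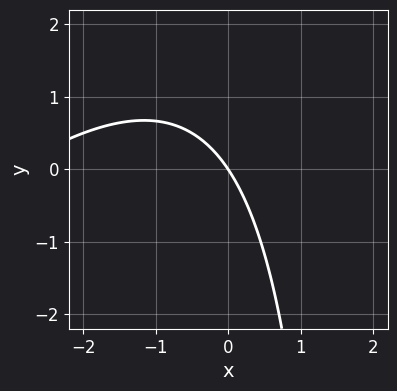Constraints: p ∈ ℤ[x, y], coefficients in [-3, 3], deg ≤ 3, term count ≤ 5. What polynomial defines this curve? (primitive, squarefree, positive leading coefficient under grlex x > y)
x^2 - x*y + 3*x + 2*y

(a) deg p = 2. The shape is more complex than any degree-1 curve.
(b) Against the integer gridlines: it crosses the y-axis at the gridline y = 0; it meets the x-axis at x = 0 (among the integer gridlines).
(c) These observations pin down the coefficients.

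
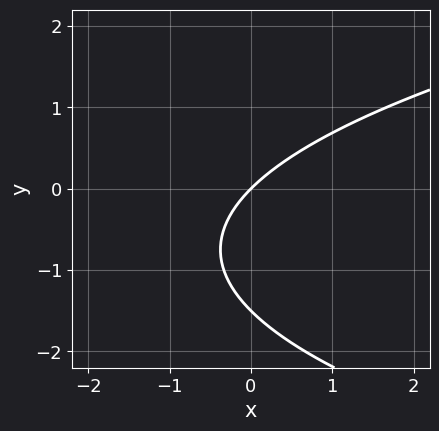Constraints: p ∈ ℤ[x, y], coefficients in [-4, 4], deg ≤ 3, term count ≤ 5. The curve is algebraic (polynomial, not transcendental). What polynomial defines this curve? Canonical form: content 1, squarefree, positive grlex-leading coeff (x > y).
1. The degree is 2 — the shape is more complex than any degree-1 curve.
2. Against the integer gridlines: it meets the x-axis at x = 0 (among the integer gridlines); one y-axis crossing is at y = 0.
3. Fitting integer coefficients to these (and the overall shape) gives p.

2*y^2 - 3*x + 3*y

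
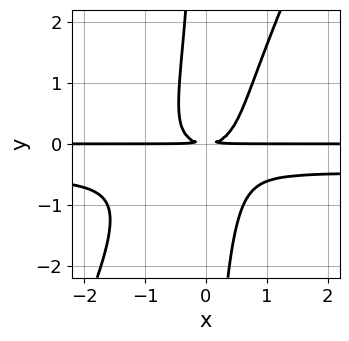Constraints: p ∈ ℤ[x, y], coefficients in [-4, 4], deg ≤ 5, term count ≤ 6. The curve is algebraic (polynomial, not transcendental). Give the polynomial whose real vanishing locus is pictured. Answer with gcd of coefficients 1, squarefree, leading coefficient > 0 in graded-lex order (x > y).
The degree is 4 — the shape is more complex than any degree-3 curve.
Checking where it meets the axes: every point of the x-axis in the box is on the curve.
Matching integer coefficients to the picture gives p.

2*x^2*y^2 - x*y^3 + x^2*y - y^2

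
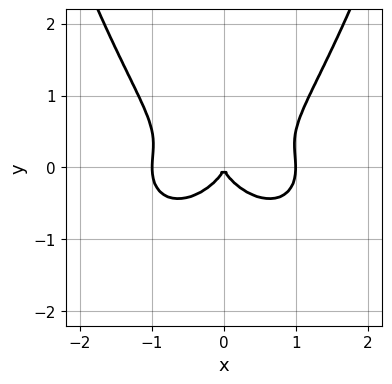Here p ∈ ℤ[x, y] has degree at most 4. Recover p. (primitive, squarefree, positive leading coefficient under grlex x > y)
x^4 + x^2*y^2 - 2*y^3 - x^2

First, degree: no degree-3 curve has this shape, so deg p = 4.
Next, symmetries: it's symmetric under x → −x, forcing even powers of x.
Then, from the visible intercepts: the x-axis gridline crossings are at x ∈ {-1, 0, 1}; it meets the y-axis at y = 0 (among the integer gridlines).
Finally, assembling these constraints gives the stated polynomial.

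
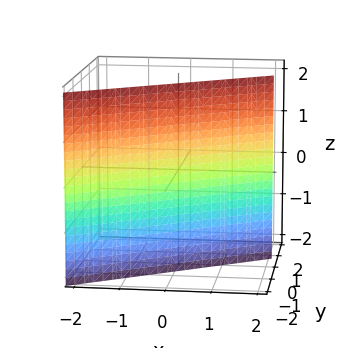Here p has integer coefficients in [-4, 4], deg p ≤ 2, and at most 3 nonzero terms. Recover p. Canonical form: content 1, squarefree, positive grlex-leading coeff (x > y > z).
2*x - 3*y - 2

(a) Degree: the surface is flat (a plane), so deg p = 1.
(b) Observable constraints: it meets the x-axis at x = 1 (among the integer gridlines); the surface avoids every integer z-axis point in the box.
(c) These observations pin down the coefficients.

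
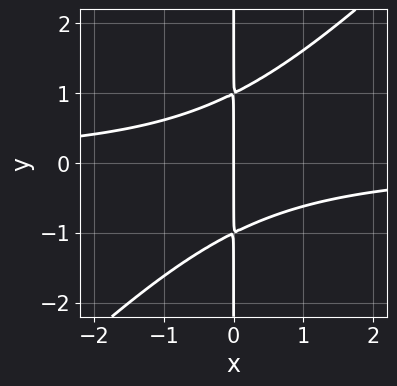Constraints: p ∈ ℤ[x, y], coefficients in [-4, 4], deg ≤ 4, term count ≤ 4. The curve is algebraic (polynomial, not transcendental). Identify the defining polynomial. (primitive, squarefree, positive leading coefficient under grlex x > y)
First, the degree is 3 — a generic line meets the curve in up to 3 points.
Next, from the axis intercepts and sections: the visible y-axis segment lies entirely on the curve; one x-axis crossing is at x = 0.
Finally, the integer polynomial consistent with all of this is the stated p.

x^2*y - x*y^2 + x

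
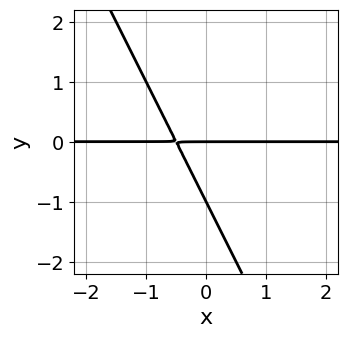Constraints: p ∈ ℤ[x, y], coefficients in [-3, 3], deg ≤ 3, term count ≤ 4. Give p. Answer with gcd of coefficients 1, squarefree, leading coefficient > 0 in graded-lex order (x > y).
2*x*y + y^2 + y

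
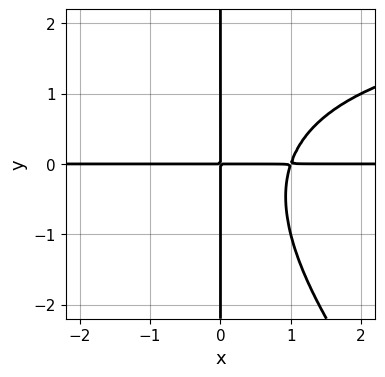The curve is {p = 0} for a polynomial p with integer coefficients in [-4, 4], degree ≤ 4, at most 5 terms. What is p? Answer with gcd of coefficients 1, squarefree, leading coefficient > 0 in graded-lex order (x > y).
deg p = 4.
From the visible intercepts: every point of the x-axis in the box is on the curve; every point of the y-axis in the box is on the curve.
Putting this together gives p.

x^2*y^2 + x*y^3 - 3*x^2*y + 3*x*y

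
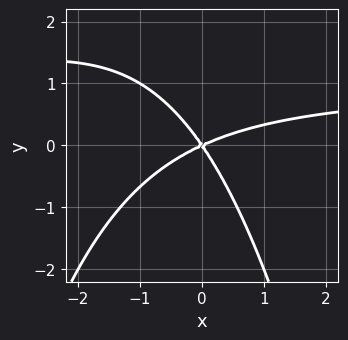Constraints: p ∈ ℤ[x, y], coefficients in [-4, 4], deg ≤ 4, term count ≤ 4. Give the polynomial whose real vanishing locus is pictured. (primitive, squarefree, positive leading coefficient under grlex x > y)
(a) Degree: no degree-2 curve has this shape, so deg p = 3.
(b) Reading off the gridlines: it crosses the x-axis at the gridline x = 0; one y-axis crossing is at y = 0.
(c) Fitting integer coefficients to these (and the overall shape) gives p.

2*x^2*y - 2*x^2 + 3*x*y + 3*y^2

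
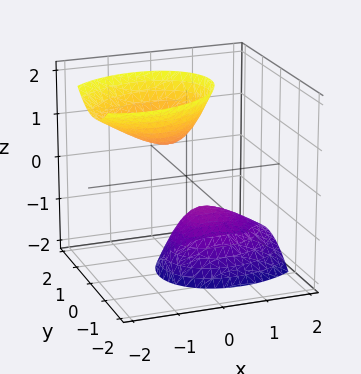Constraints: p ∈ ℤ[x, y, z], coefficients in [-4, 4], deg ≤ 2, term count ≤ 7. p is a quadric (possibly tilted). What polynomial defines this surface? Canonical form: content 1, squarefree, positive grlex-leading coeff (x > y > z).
2*x^2 - x*y + 2*x*z + 3*y^2 - z^2 + 1

First, the picture has 2 separate pieces.
Then, the degree is 2 — the shape is more complex than any degree-1 surface.
Next, checking where it meets the axes: the z-axis gridline crossings are at z ∈ {-1, 1}; no y-intercept at any integer in the box.
Finally, these observations pin down the coefficients.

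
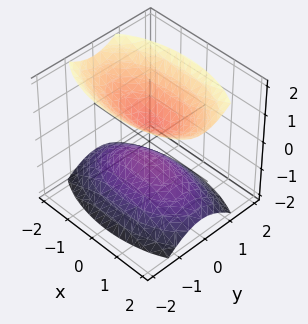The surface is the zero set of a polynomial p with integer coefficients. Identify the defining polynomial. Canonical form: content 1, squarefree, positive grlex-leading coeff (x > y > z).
x^2 + 3*y^2 - 2*z^2 + 1

(a) There are 2 components. Treating them together as one polynomial.
(b) Degree: two separate bowl-shaped sheets opening away from each other; a quadric, so deg p = 2.
(c) Symmetries: it's symmetric under z → −z, forcing even powers of z; it's symmetric under y → −y, forcing even powers of y; mirror symmetry x ↦ −x ⇒ only even powers of x.
(d) From the visible intercepts: no y-intercept at any integer in the box; no x-intercept at any integer in the box.
(e) Together with the visible shape, these determine p as stated.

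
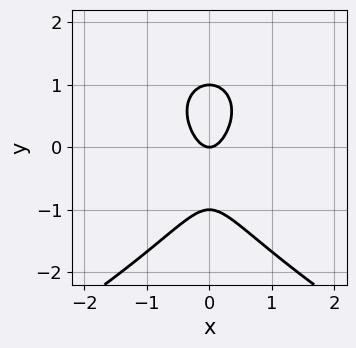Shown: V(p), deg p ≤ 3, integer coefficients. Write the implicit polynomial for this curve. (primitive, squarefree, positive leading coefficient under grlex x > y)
y^3 + 3*x^2 - y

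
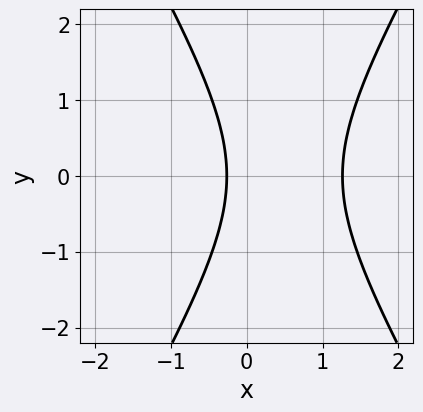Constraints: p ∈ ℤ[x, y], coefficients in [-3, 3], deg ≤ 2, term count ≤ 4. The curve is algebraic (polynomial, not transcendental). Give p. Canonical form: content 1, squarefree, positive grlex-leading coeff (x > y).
3*x^2 - y^2 - 3*x - 1

(a) The degree is 2 — the shape is more complex than any degree-1 curve.
(b) Symmetries: it's symmetric under y → −y, forcing even powers of y.
(c) Observable constraints: no y-intercept at any integer in the box.
(d) Fitting integer coefficients to these (and the overall shape) gives p.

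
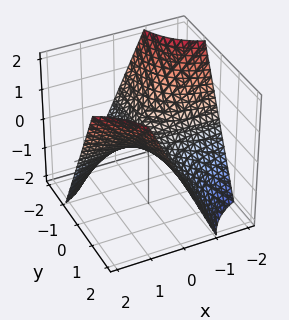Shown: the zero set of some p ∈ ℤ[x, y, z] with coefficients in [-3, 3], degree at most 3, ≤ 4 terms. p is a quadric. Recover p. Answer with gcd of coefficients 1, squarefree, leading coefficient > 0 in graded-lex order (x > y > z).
(a) Degree: a saddle surface; a quadric, so deg p = 2.
(b) From the axis intercepts and sections: the visible x-axis segment lies entirely on the surface; every point of the y-axis in the box is on the surface; one z-axis crossing is at z = 0.
(c) These observations pin down the coefficients.

x*y - z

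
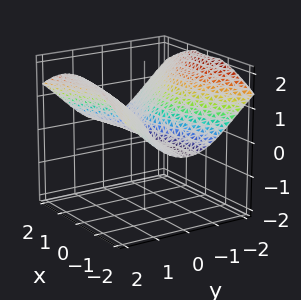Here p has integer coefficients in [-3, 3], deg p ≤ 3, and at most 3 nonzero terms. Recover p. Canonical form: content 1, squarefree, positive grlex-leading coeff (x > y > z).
x^2*z + z^3 - 2*y^2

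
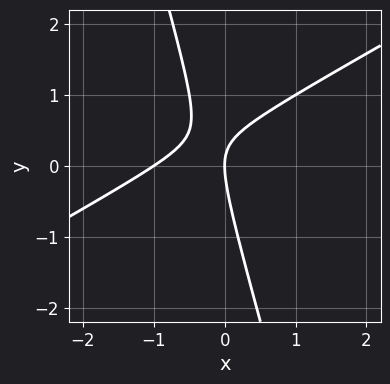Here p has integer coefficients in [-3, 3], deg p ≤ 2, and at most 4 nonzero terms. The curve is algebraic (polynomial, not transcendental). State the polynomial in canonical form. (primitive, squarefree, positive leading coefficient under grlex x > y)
2*x^2 - 3*x*y - y^2 + 2*x

First, deg p = 2. No degree-1 curve has this shape.
Next, from the visible intercepts: one y-axis crossing is at y = 0; among the integer gridlines, it crosses the x-axis at x ∈ {-1, 0}.
Finally, matching integer coefficients to the picture gives p.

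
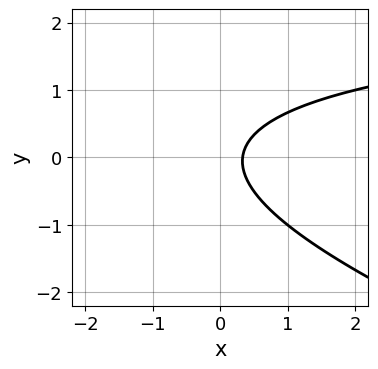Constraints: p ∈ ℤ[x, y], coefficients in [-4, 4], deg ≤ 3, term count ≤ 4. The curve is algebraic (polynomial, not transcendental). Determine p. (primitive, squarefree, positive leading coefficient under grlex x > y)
(a) The degree is 2 — the shape is more complex than any degree-1 curve.
(b) Observable constraints: the curve avoids every integer y-axis point in the box.
(c) Solving for integer coefficients yields p as stated.

x*y + 3*y^2 - 3*x + 1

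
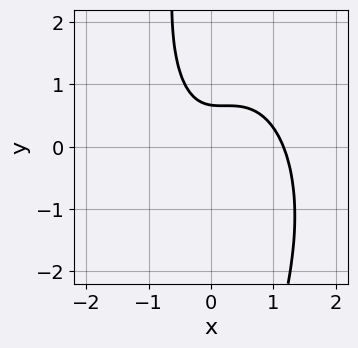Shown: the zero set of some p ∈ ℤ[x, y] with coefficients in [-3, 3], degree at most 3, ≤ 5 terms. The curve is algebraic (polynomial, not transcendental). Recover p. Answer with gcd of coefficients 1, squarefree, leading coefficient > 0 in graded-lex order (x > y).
3*x^3 + x*y^2 - 2*x^2 + 3*y - 2

First, degree: the shape is more complex than any degree-2 curve, so deg p = 3.
Finally, the integer polynomial consistent with all of this is the stated p.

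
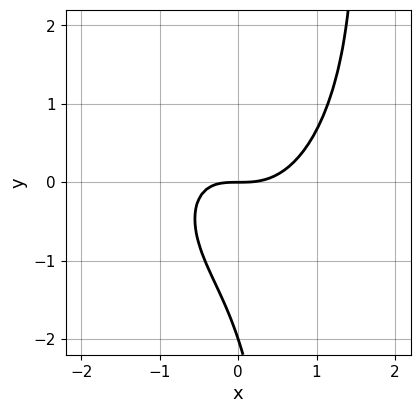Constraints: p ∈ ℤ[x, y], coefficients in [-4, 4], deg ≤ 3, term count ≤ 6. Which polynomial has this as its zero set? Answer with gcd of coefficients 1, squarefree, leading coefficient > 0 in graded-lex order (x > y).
2*x^3 + x*y^2 - x*y - y^2 - 2*y

First, degree: no degree-2 curve has this shape, so deg p = 3.
Then, observable constraints: one x-axis crossing is at x = 0; the y-axis gridline crossings are at y ∈ {-2, 0}.
Finally, solving for integer coefficients yields p as stated.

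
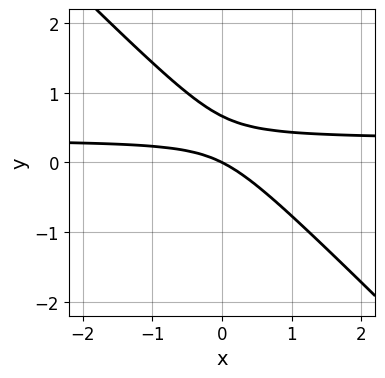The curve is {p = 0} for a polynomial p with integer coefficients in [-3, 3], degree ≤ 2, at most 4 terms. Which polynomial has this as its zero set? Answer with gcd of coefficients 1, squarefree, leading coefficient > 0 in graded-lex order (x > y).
1. deg p = 2.
2. Against the integer gridlines: one x-axis crossing is at x = 0; it crosses the y-axis at the gridline y = 0.
3. The integer polynomial consistent with all of this is the stated p.

3*x*y + 3*y^2 - x - 2*y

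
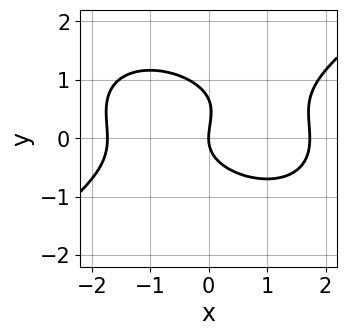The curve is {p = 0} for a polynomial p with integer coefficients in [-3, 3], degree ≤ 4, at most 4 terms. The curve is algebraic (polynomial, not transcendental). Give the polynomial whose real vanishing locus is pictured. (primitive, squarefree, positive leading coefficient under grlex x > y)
First, the degree is 3 — no degree-2 curve has this shape.
Next, observable constraints: it meets the y-axis at y = 0 (among the integer gridlines); it crosses the x-axis at the gridline x = 0.
Finally, putting this together gives p.

x^3 - 3*y^3 + 2*y^2 - 3*x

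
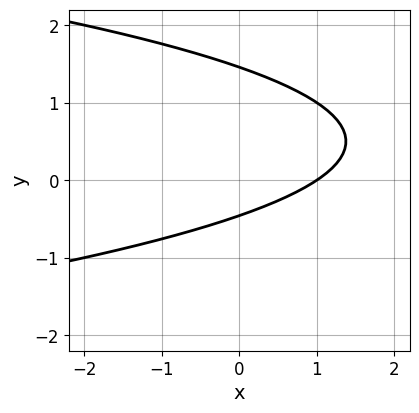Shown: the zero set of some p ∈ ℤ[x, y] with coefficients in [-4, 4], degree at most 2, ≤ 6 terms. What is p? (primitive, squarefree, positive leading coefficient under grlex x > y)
3*y^2 + 2*x - 3*y - 2

(a) deg p = 2.
(b) Against the integer gridlines: it meets the x-axis at x = 1 (among the integer gridlines).
(c) Putting this together gives p.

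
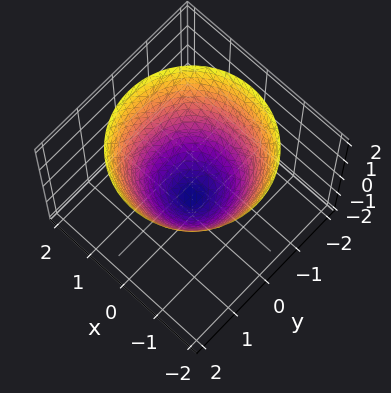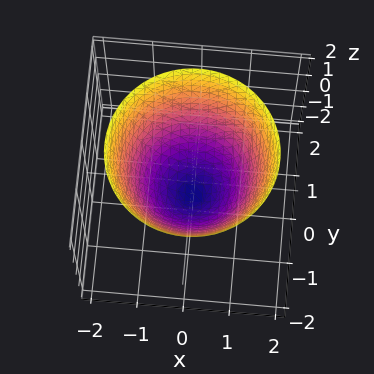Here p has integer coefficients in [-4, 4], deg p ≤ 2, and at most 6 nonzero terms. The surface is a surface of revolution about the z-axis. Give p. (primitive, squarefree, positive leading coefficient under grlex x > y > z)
1. The degree is 2 — the shape is more complex than any degree-1 surface.
2. By symmetry, every cross-section ⟂ z is a circle, so x, y appear only via x² + y².
3. From the axis intercepts and sections: one z-axis crossing is at z = -1; among the integer gridlines, it crosses the x-axis at x ∈ {-1, 1}.
4. The integer polynomial consistent with all of this is the stated p. Check: (0, 1, 0) on the y-axis lies on the surface, and p(0, 1, 0) = 0. ✓

x^2 + y^2 - z - 1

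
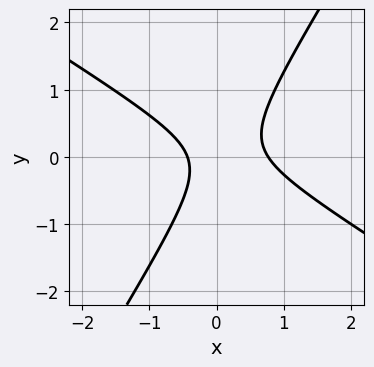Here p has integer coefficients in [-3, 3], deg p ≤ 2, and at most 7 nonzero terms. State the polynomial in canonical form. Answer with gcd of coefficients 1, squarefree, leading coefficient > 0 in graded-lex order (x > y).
3*x^2 + 3*x*y - 3*y^2 - x - 1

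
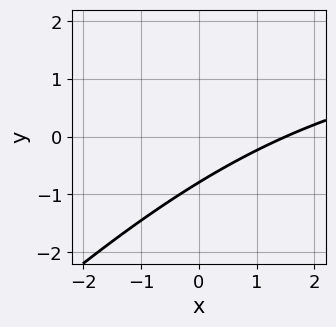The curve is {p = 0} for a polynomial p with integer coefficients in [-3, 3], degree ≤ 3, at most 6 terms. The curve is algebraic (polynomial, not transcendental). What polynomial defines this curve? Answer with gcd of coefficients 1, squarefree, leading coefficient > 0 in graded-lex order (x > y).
x*y - y^2 - 2*x + 3*y + 3

First, degree: no degree-1 curve has this shape, so deg p = 2.
Finally, the integer polynomial consistent with all of this is the stated p.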